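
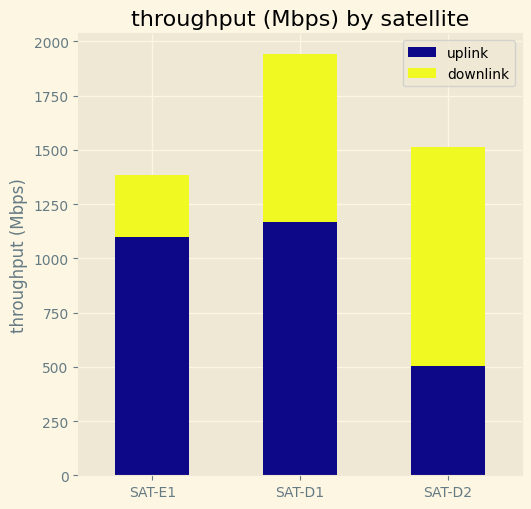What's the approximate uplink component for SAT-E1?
uplink top ≈ 1000, bottom ≈ 0; segment ≈ 1000.

≈ 1000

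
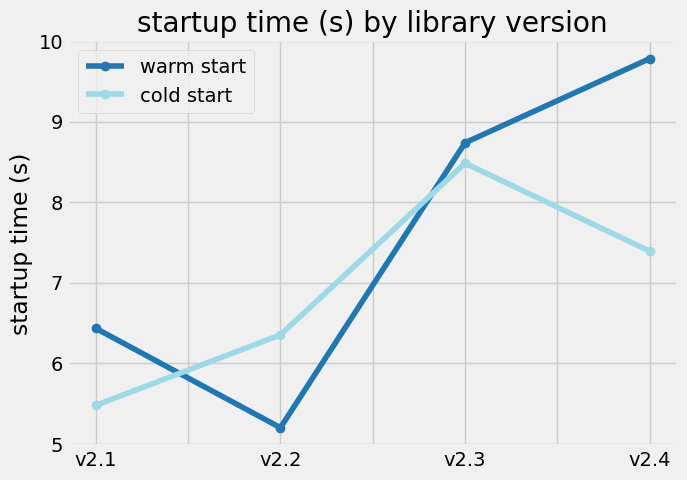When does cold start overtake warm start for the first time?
v2.2

v2.1: cold start ≈ 5.5 vs warm start ≈ 6.5 (not yet); v2.2: cold start ≈ 6.5 vs warm start ≈ 5.0 (first crossover).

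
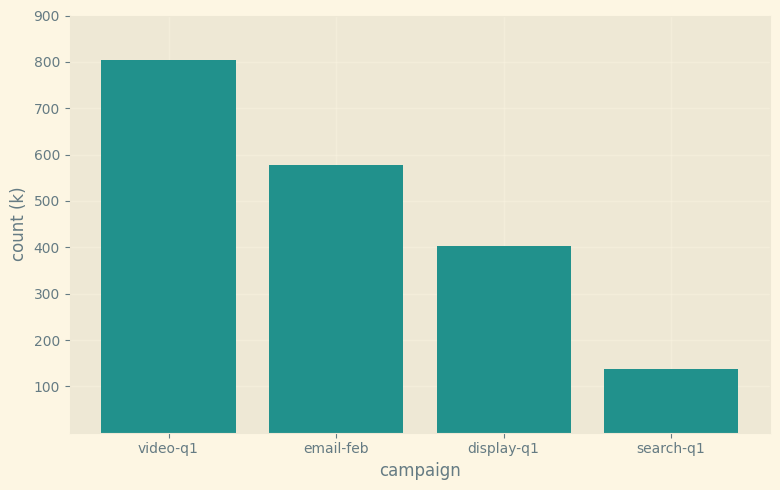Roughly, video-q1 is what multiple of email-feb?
video-q1 ≈ 800, email-feb ≈ 600; 800/600 ≈ 1.33.

≈ 1.33×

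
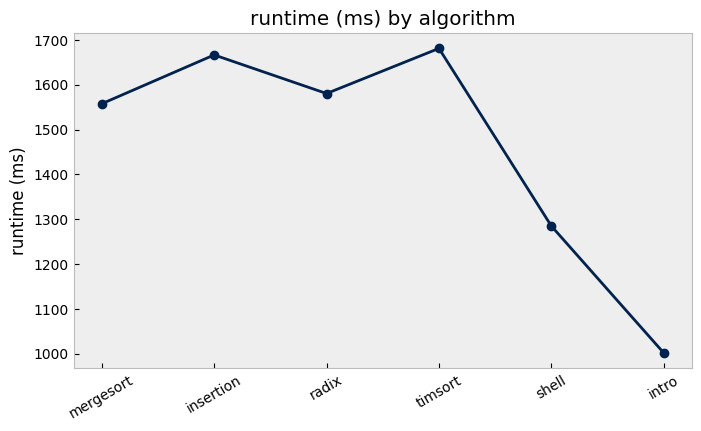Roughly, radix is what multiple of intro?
≈ 1.6×

radix ≈ 1600, intro ≈ 1000; 1600/1000 ≈ 1.6.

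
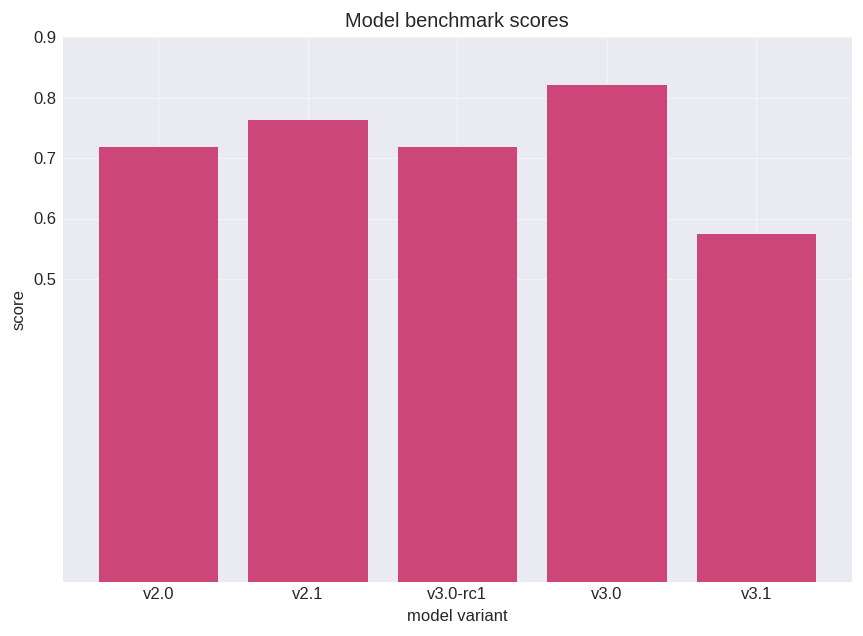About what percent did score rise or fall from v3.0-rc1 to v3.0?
≈ +14.3%

v3.0-rc1 ≈ 0.7, v3.0 ≈ 0.8; (0.8 − 0.7) / 0.7 ≈ +14.3%.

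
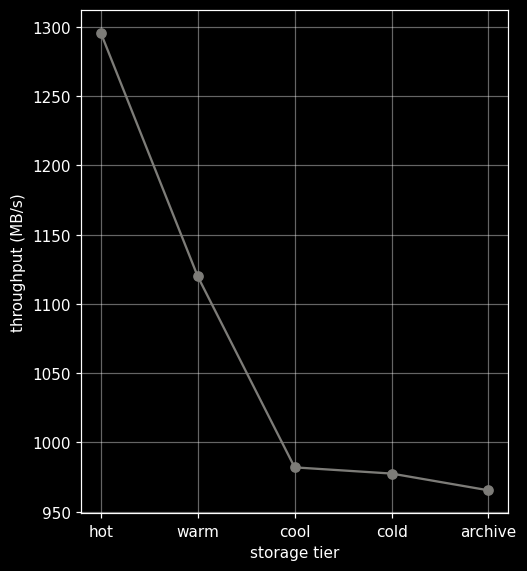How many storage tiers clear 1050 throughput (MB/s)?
Above 1050: hot, warm.

2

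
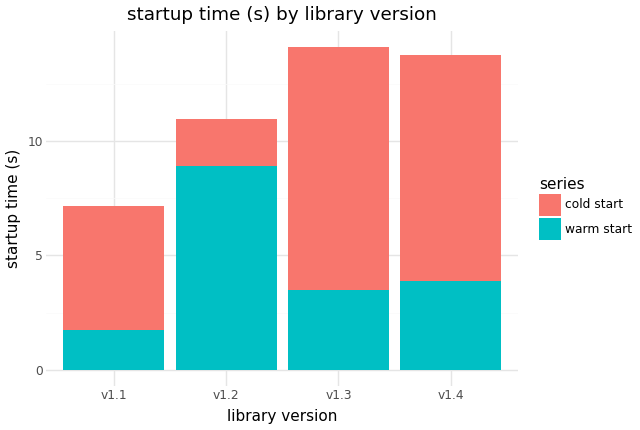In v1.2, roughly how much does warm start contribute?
≈ 8

warm start top ≈ 8, bottom ≈ 0; segment ≈ 8.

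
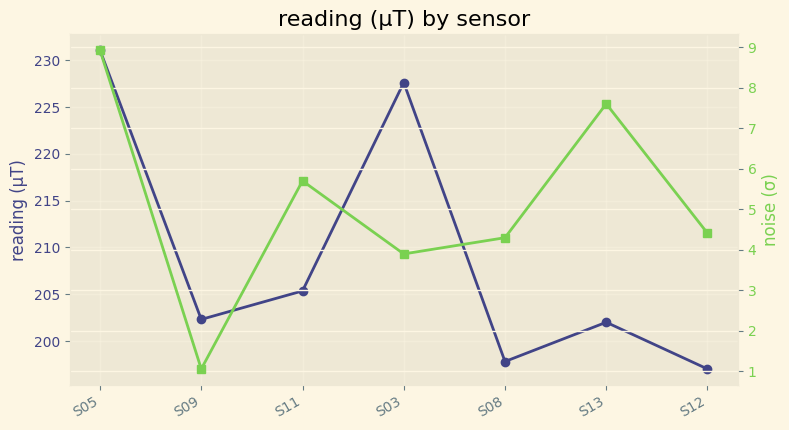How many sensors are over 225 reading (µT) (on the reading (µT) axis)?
2

Above 225: S05, S03.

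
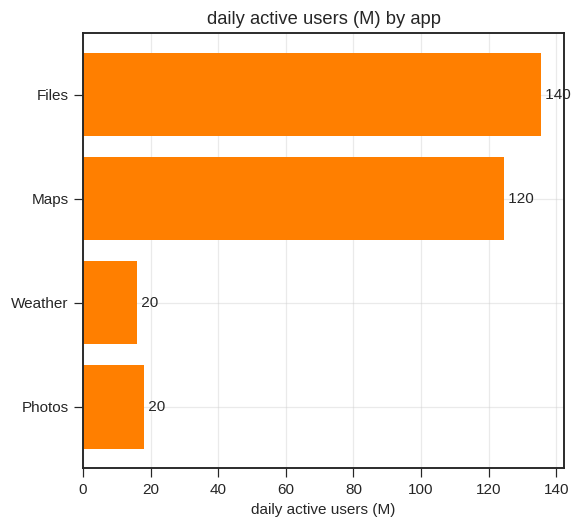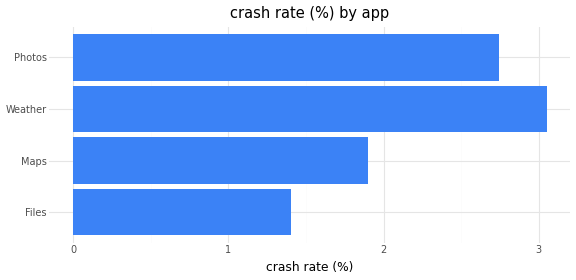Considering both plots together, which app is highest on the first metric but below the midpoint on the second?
Chart 2 median crash rate (%) ≈ 2.5; below-median apps: Files, Maps. Among those, Files has the highest daily active users (M) (≈ 140).

Files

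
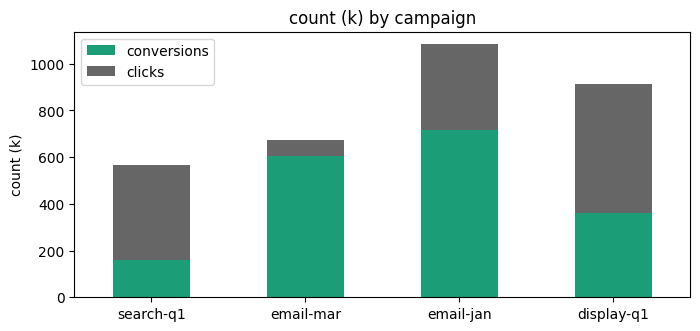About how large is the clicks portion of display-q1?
≈ 500

clicks top ≈ 900, bottom ≈ 400; segment ≈ 500.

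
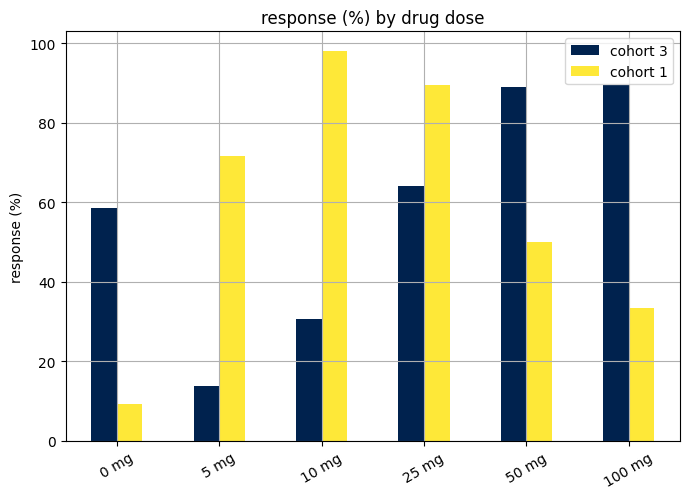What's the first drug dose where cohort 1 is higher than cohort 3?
0 mg: cohort 1 ≈ 10 vs cohort 3 ≈ 60 (not yet); 5 mg: cohort 1 ≈ 70 vs cohort 3 ≈ 10 (first crossover).

5 mg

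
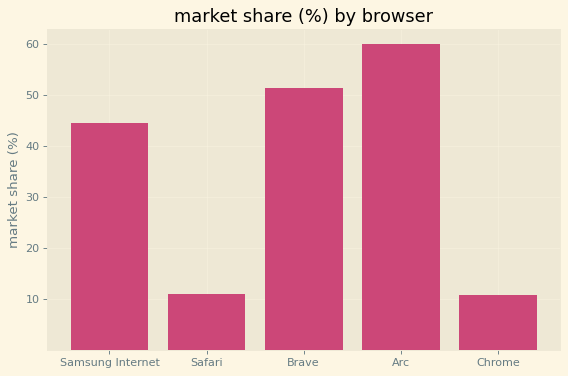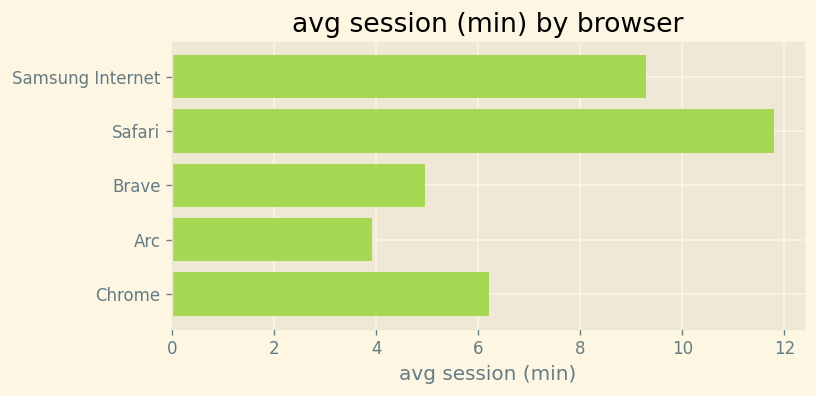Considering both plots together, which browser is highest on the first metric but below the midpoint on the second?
Chart 2 median avg session (min) ≈ 6; below-median browsers: Brave, Arc. Among those, Arc has the highest market share (%) (≈ 60).

Arc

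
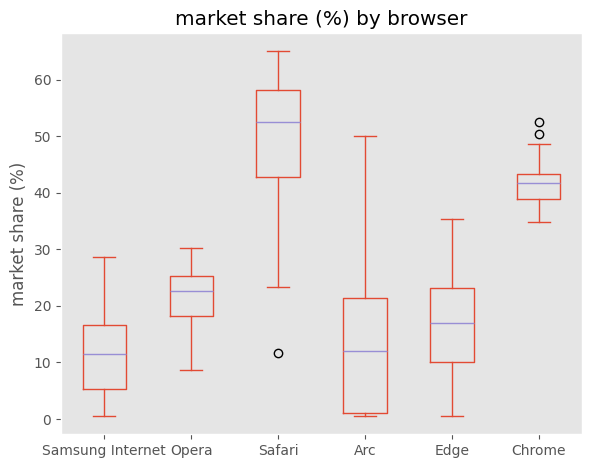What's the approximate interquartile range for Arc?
≈ 20

Q3 ≈ 20, Q1 ≈ 0; IQR ≈ 20.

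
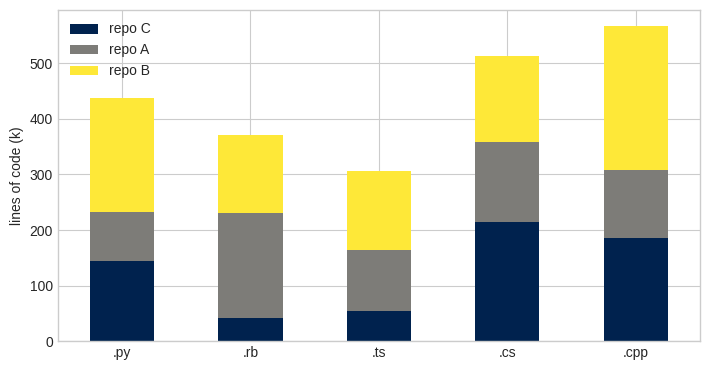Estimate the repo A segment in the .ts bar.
≈ 100

repo A top ≈ 150, bottom ≈ 50; segment ≈ 100.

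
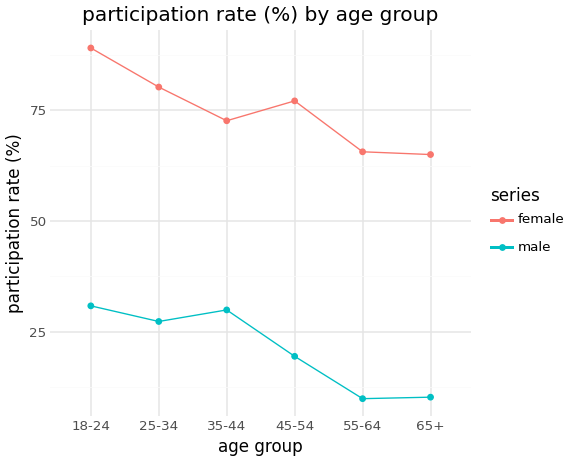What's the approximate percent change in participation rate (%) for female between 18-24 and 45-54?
≈ -11.1%

18-24 ≈ 90, 45-54 ≈ 80; (80 − 90) / 90 ≈ -11.1%.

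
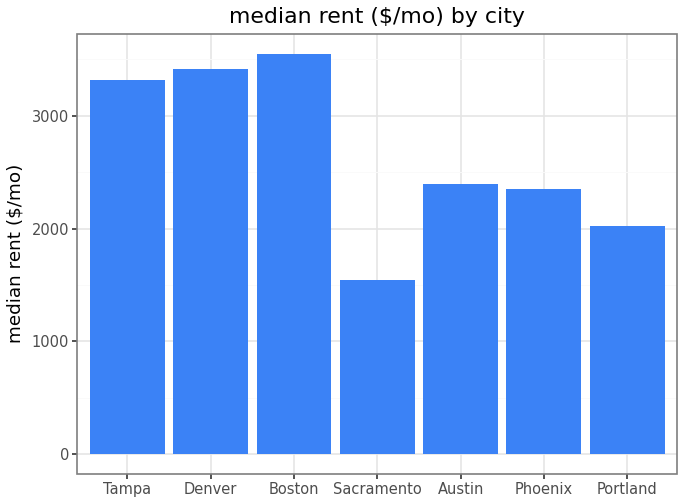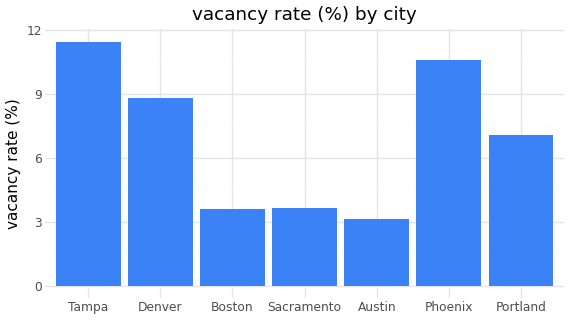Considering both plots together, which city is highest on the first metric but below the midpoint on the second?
Boston

Chart 2 median vacancy rate (%) ≈ 8; below-median cities: Boston, Sacramento, Austin. Among those, Boston has the highest median rent ($/mo) (≈ 3500).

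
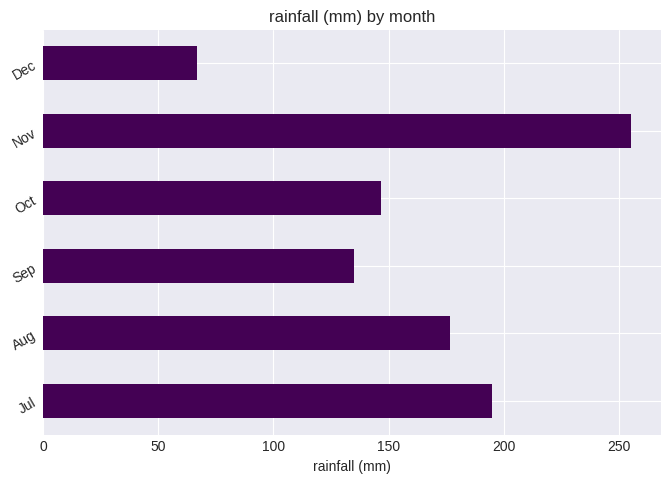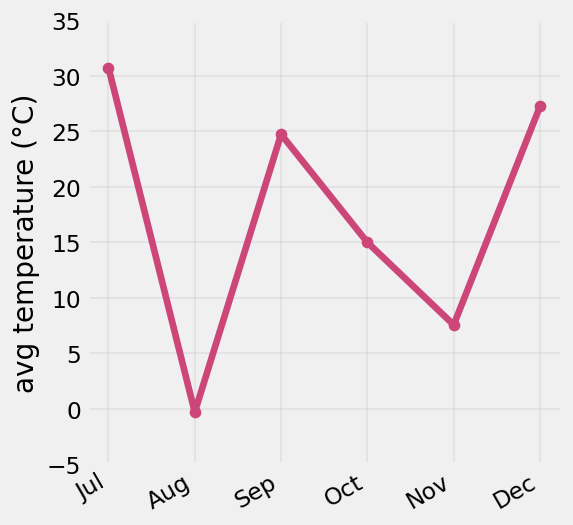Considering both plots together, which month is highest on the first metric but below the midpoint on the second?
Chart 2 median avg temperature (°C) ≈ 20; below-median months: Aug, Oct, Nov. Among those, Nov has the highest rainfall (mm) (≈ 250).

Nov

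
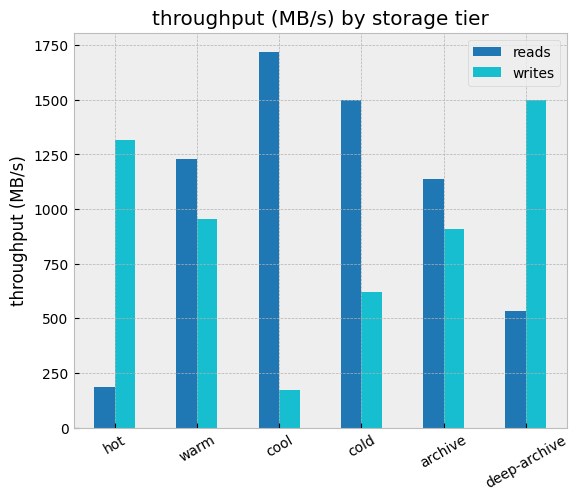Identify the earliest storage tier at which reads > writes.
warm

hot: reads ≈ 200 vs writes ≈ 1400 (not yet); warm: reads ≈ 1200 vs writes ≈ 1000 (first crossover).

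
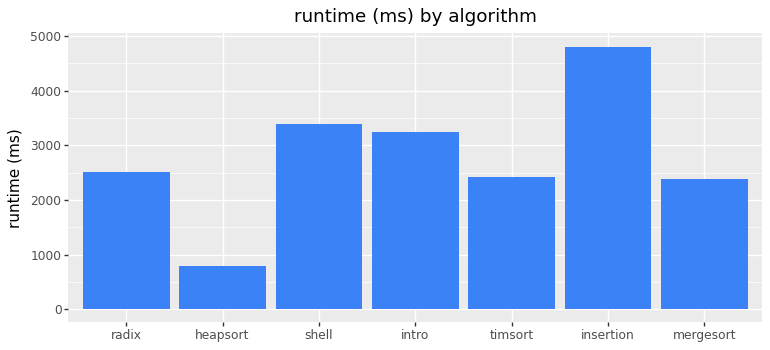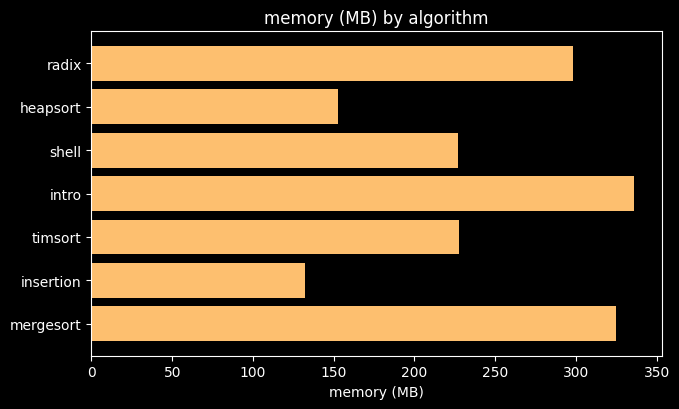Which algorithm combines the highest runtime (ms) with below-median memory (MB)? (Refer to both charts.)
Chart 2 median memory (MB) ≈ 250; below-median algorithms: heapsort, shell, insertion. Among those, insertion has the highest runtime (ms) (≈ 5000).

insertion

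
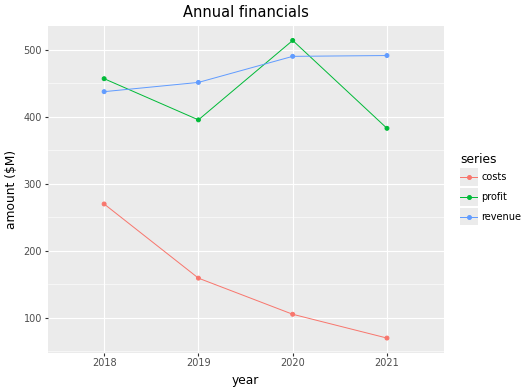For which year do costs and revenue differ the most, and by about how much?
2021: costs ≈ 50, revenue ≈ 500 → gap ≈ 450. Next-largest (2020) is only ≈ 400.

2021, ≈ 450 $M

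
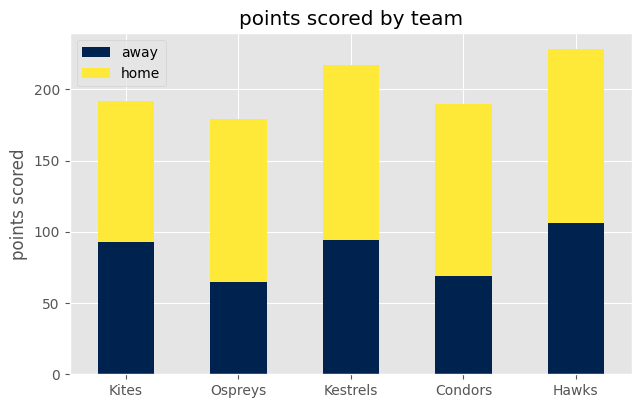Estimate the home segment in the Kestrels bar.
home top ≈ 220, bottom ≈ 100; segment ≈ 120.

≈ 120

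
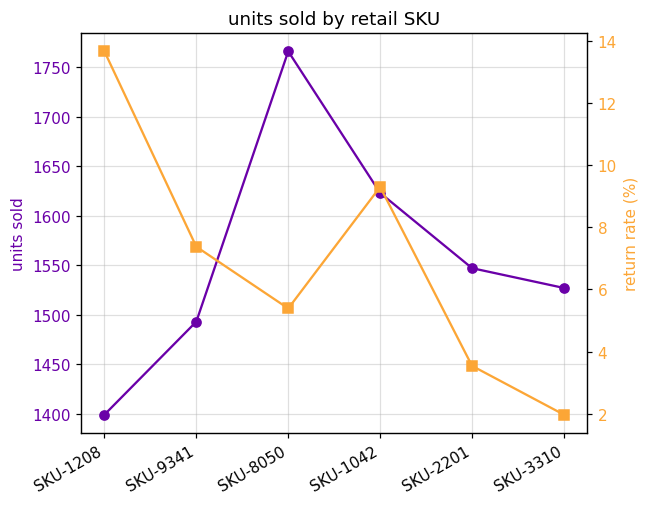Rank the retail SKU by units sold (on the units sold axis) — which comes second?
Top 3 (on the units sold axis): SKU-8050 ≈ 1750, SKU-1042 ≈ 1600, SKU-2201 ≈ 1550.

SKU-1042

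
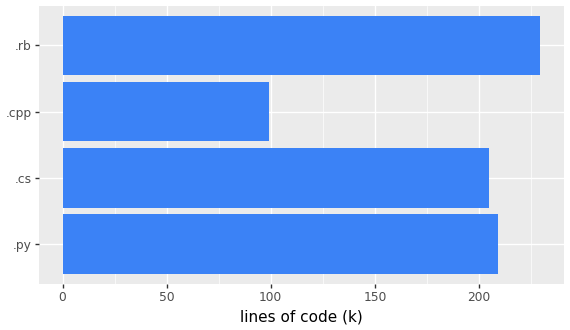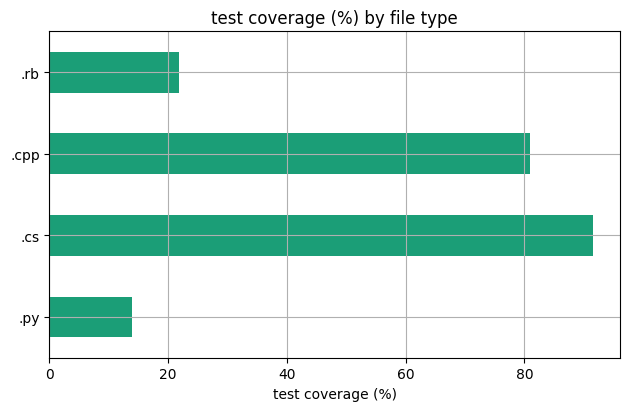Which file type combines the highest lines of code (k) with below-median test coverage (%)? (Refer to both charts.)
.rb

Chart 2 median test coverage (%) ≈ 50; below-median file types: .py, .rb. Among those, .rb has the highest lines of code (k) (≈ 225).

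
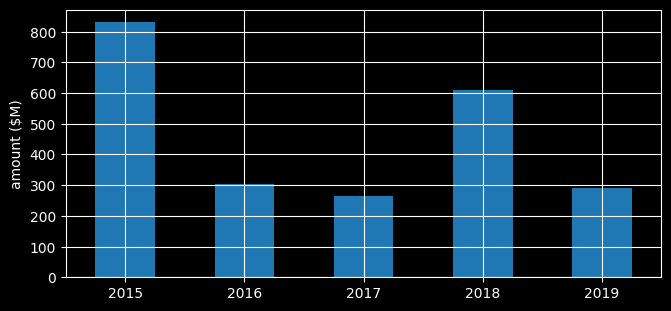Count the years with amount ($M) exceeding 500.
Above 500: 2015, 2018.

2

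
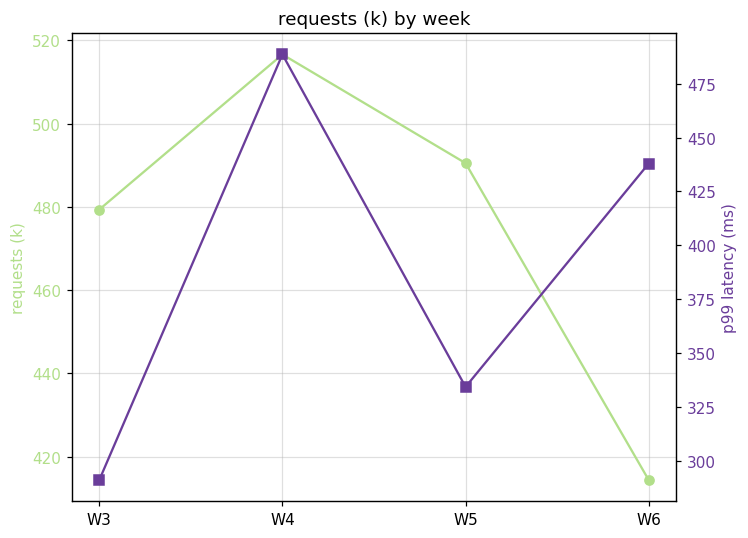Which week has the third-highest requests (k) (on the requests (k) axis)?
Top 4 (on the requests (k) axis): W4 ≈ 520, W5 ≈ 490, W3 ≈ 480, W6 ≈ 410.

W3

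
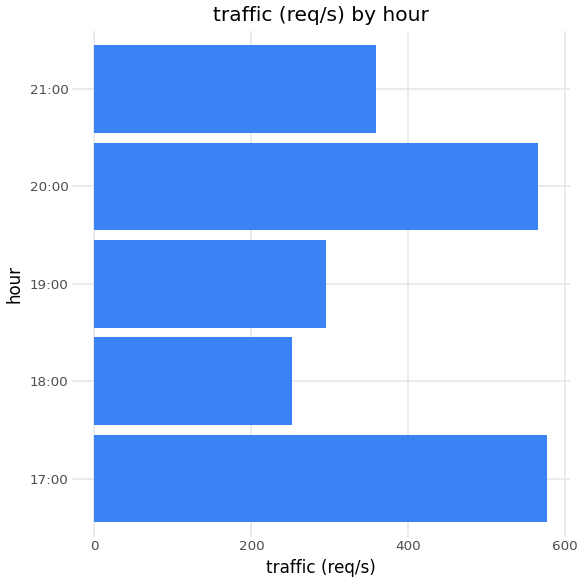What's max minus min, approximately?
≈ 350

Max 17:00 ≈ 600, min 18:00 ≈ 250; range ≈ 350.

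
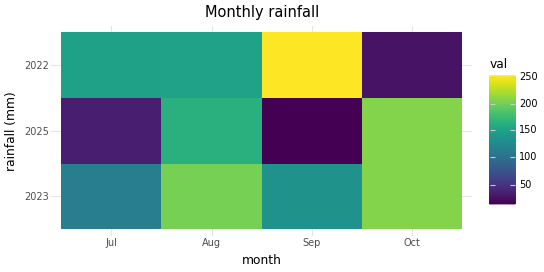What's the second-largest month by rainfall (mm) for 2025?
Top 3 for 2025: Oct ≈ 200, Aug ≈ 160, Jul ≈ 40.

Aug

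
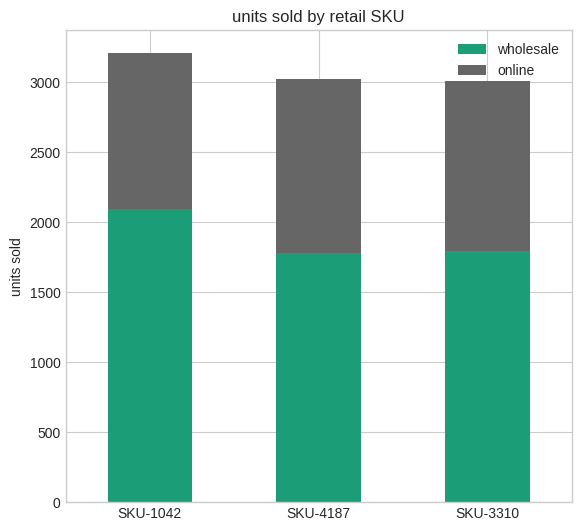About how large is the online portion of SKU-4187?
≈ 1000

online top ≈ 3000, bottom ≈ 2000; segment ≈ 1000.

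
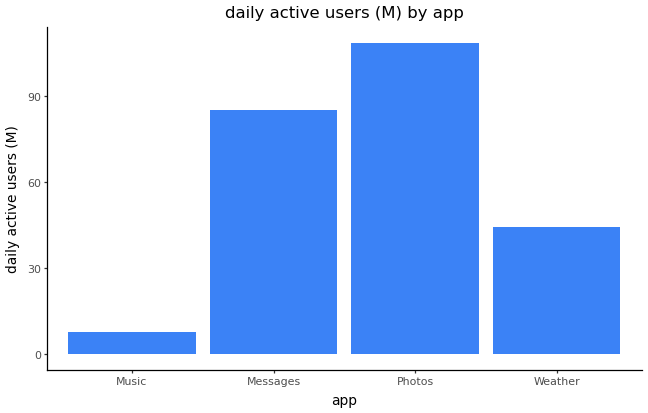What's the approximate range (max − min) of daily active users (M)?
Max Photos ≈ 110, min Music ≈ 10; range ≈ 100.

≈ 100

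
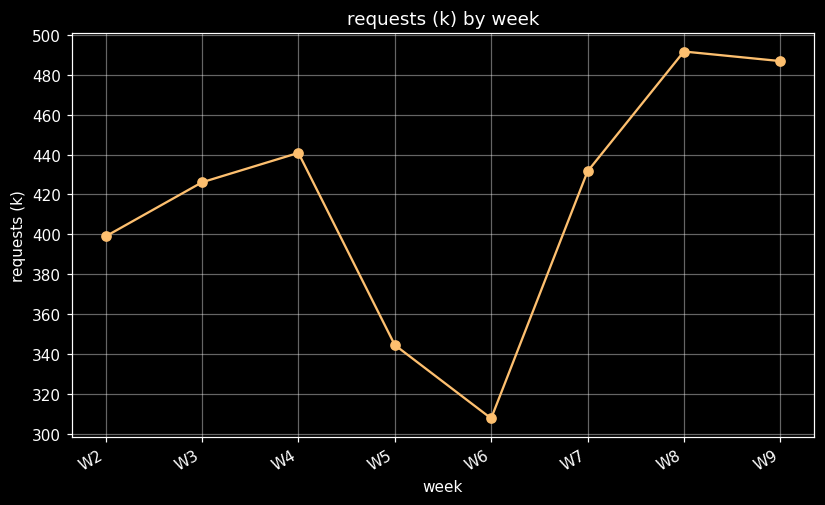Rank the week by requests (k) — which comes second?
W9

Top 3: W8 ≈ 500, W9 ≈ 480, W4 ≈ 440.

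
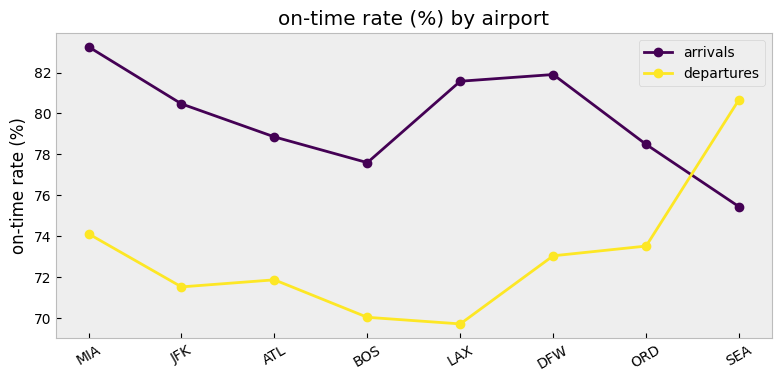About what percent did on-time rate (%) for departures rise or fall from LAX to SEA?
LAX ≈ 70, SEA ≈ 80; (80 − 70) / 70 ≈ +14.3%.

≈ +14.3%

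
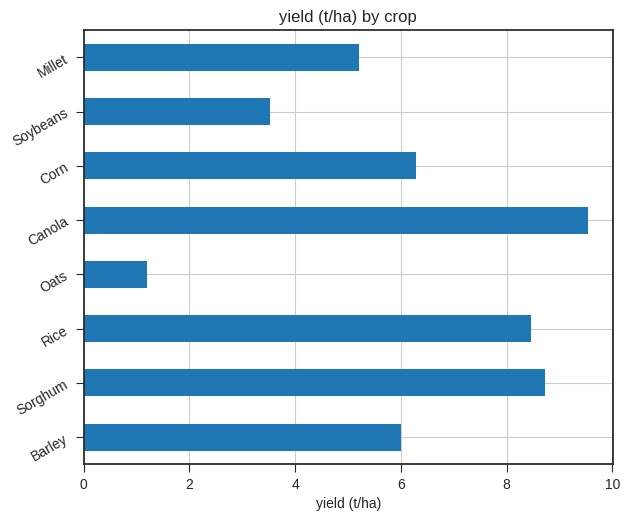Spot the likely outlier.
Oats ≈ 1; the rest sit between ≈ 4 and ≈ 10.

Oats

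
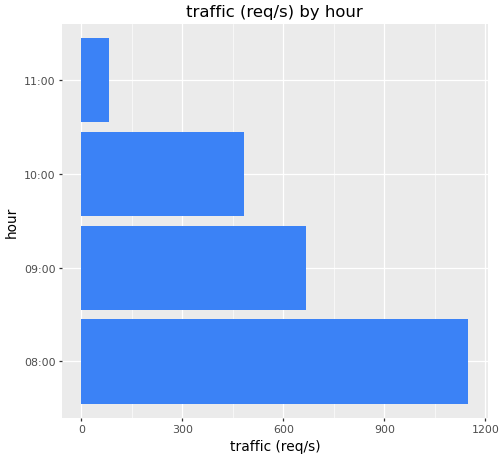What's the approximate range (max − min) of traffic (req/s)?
≈ 1000

Max 08:00 ≈ 1100, min 11:00 ≈ 100; range ≈ 1000.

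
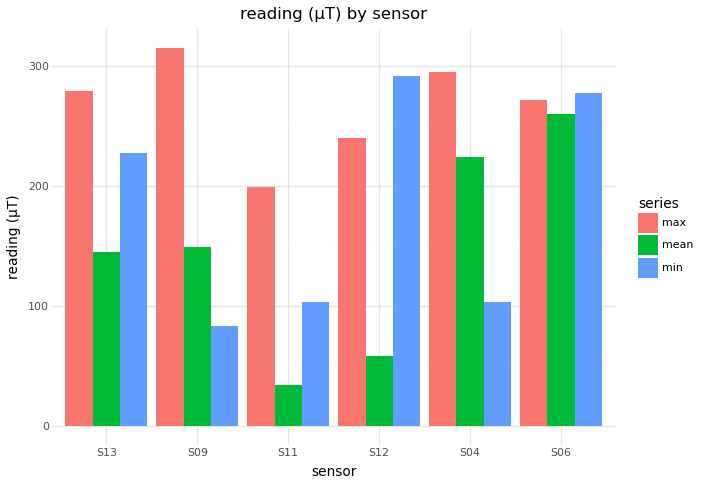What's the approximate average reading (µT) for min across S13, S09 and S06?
(250 + 100 + 300) / 3 ≈ 217.

≈ 217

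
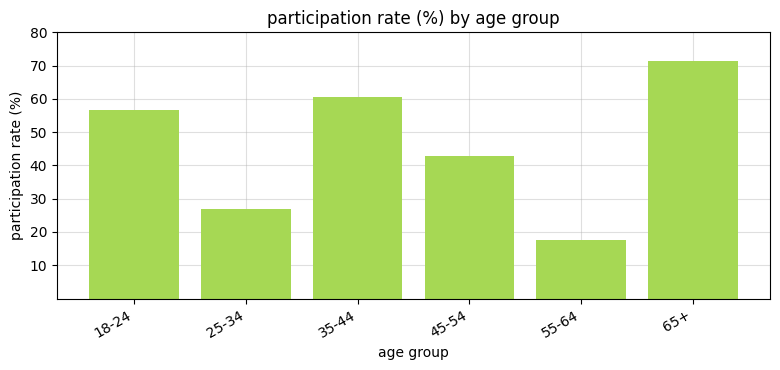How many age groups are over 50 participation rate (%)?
3

Above 50: 18-24, 35-44, 65+.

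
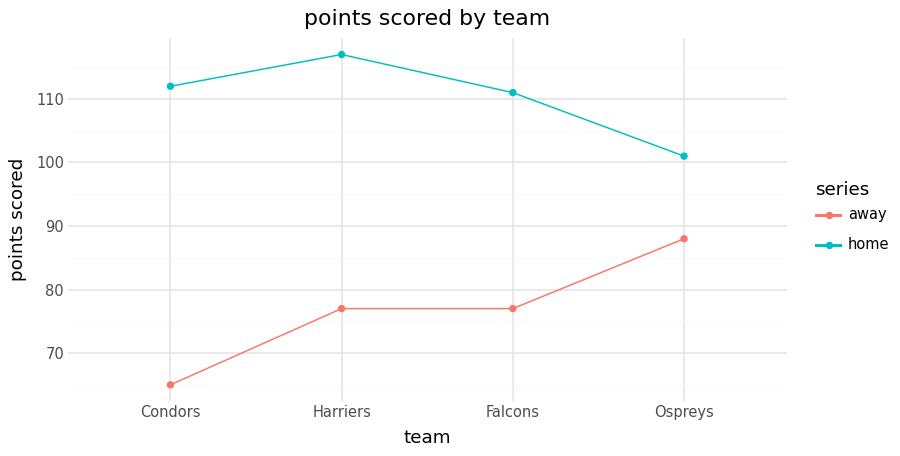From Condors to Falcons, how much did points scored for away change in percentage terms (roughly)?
≈ +15.4%

Condors ≈ 65, Falcons ≈ 75; (75 − 65) / 65 ≈ +15.4%.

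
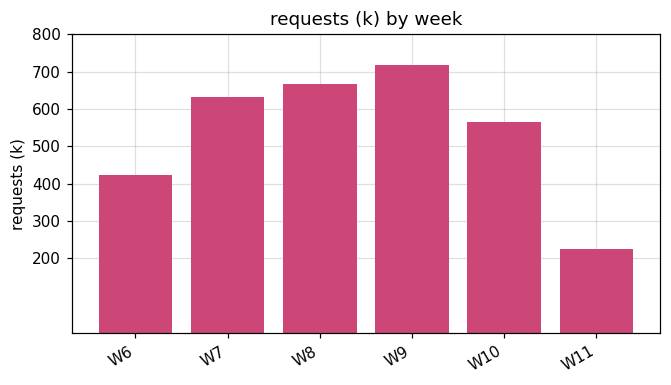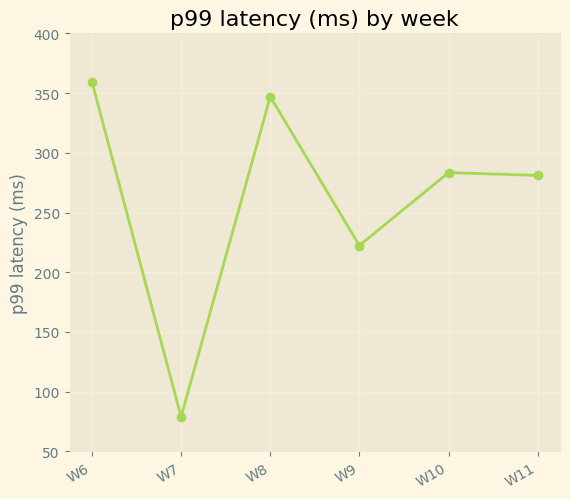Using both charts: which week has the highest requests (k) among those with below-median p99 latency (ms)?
Chart 2 median p99 latency (ms) ≈ 300; below-median weeks: W7, W9, W11. Among those, W9 has the highest requests (k) (≈ 700).

W9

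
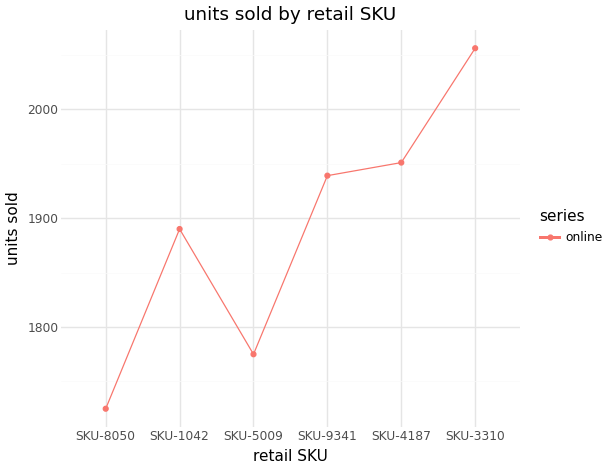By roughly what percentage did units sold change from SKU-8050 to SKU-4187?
SKU-8050 ≈ 1700, SKU-4187 ≈ 1950; (1950 − 1700) / 1700 ≈ +14.7%.

≈ +14.7%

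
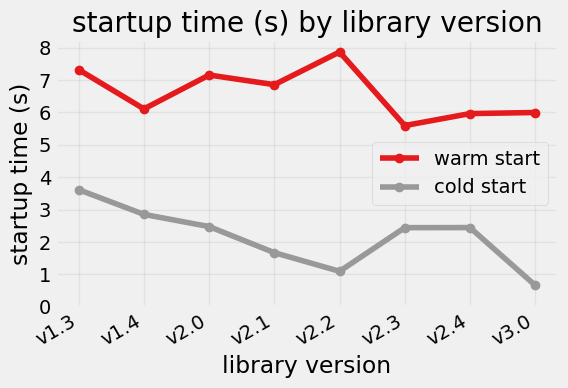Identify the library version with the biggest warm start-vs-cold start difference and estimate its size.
v2.2, ≈ 7 s

v2.2: warm start ≈ 8, cold start ≈ 1 → gap ≈ 7. Next-largest (v3.0) is only ≈ 5.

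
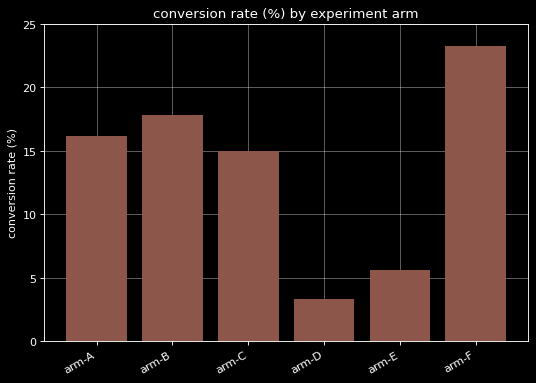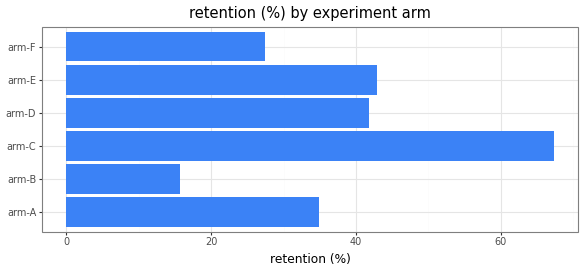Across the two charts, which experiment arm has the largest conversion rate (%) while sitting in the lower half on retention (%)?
Chart 2 median retention (%) ≈ 40; below-median experiment arms: arm-A, arm-B, arm-F. Among those, arm-F has the highest conversion rate (%) (≈ 25).

arm-F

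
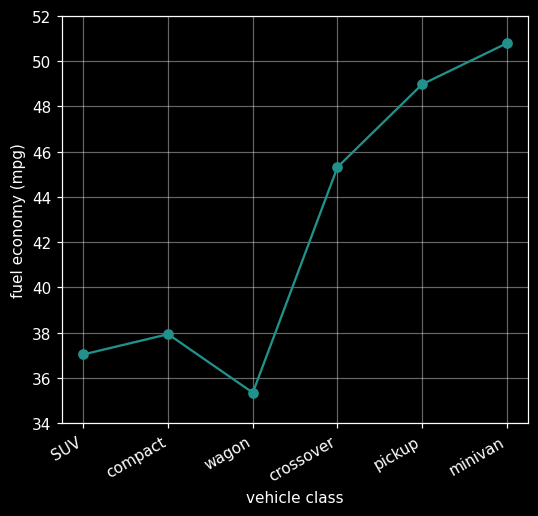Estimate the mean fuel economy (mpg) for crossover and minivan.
(46 + 50) / 2 ≈ 48.

≈ 48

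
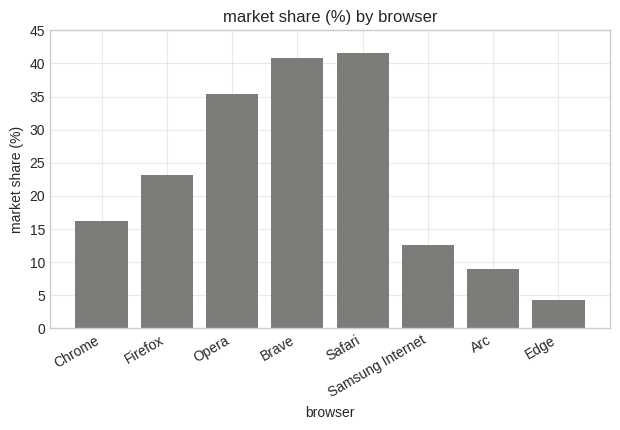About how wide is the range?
Max Safari ≈ 40, min Edge ≈ 5; range ≈ 35.

≈ 35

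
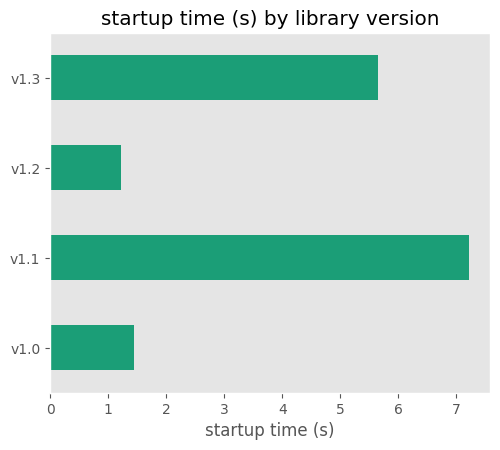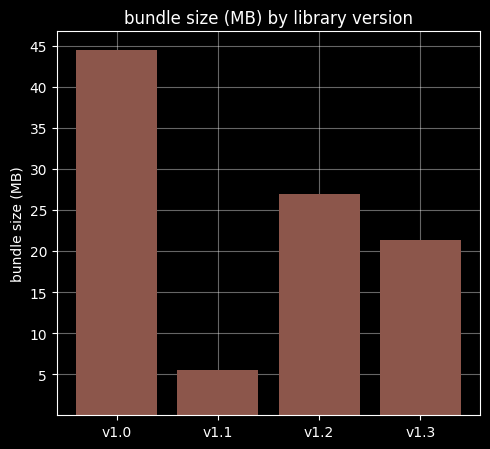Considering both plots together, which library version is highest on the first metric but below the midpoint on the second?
v1.1

Chart 2 median bundle size (MB) ≈ 25; below-median library versions: v1.1, v1.3. Among those, v1.1 has the highest startup time (s) (≈ 7).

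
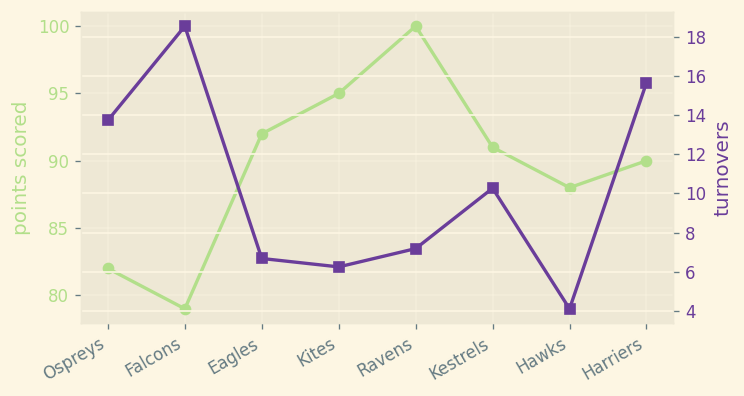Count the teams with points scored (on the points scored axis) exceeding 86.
6

Above 86: Eagles, Kites, Ravens, Kestrels, Hawks, Harriers.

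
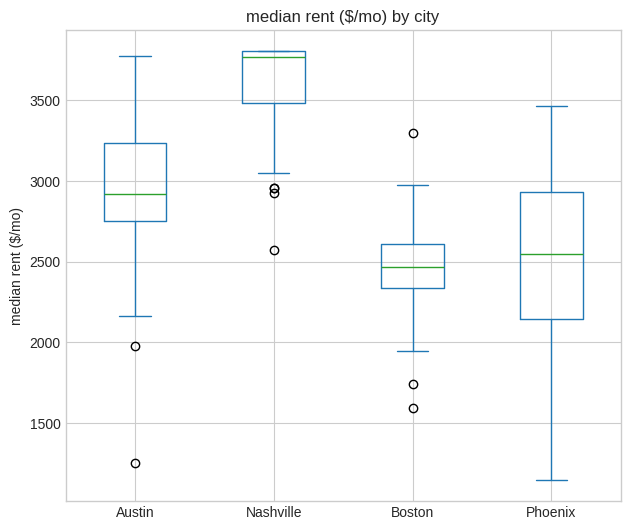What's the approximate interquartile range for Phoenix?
≈ 800

Q3 ≈ 3000, Q1 ≈ 2200; IQR ≈ 800.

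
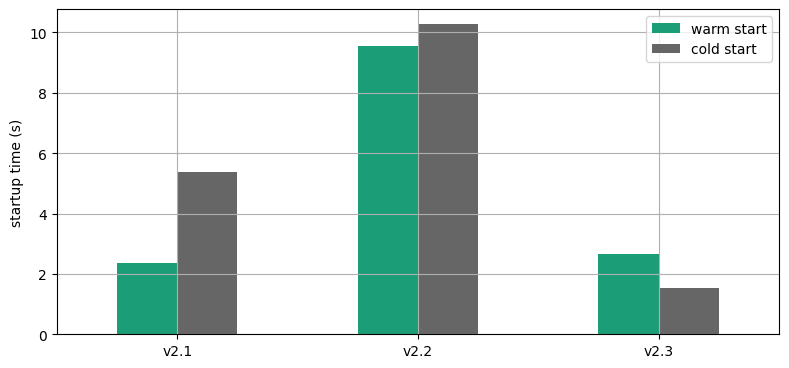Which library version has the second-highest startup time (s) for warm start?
Top 3 for warm start: v2.2 ≈ 10, v2.3 ≈ 3, v2.1 ≈ 2.

v2.3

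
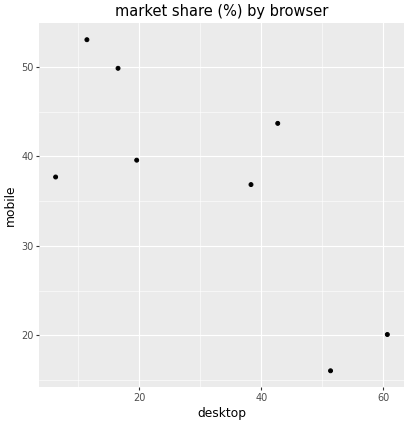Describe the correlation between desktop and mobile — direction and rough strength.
Points are negatively correlated; strong (|r| ≈ 0.8).

negative, strong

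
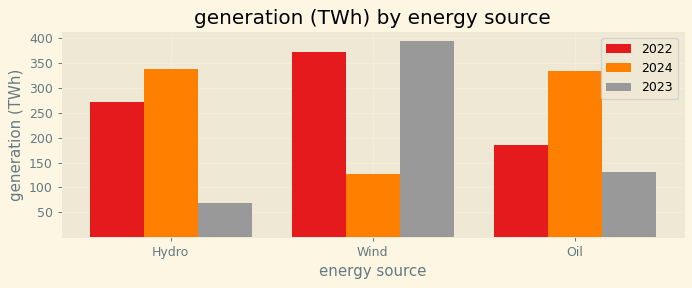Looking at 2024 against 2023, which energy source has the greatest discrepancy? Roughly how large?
Hydro: 2024 ≈ 350, 2023 ≈ 50 → gap ≈ 300. Next-largest (Wind) is only ≈ 250.

Hydro, ≈ 300 TWh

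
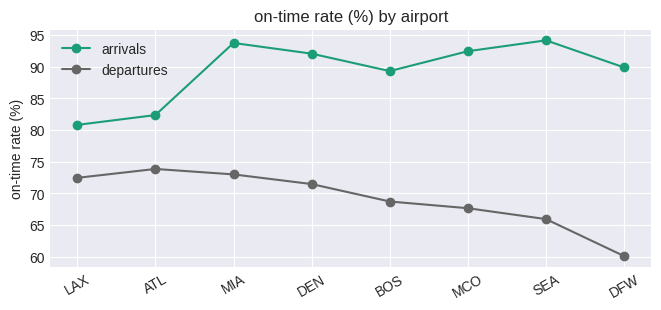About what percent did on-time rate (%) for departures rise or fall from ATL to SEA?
ATL ≈ 75, SEA ≈ 65; (65 − 75) / 75 ≈ -13.3%.

≈ -13.3%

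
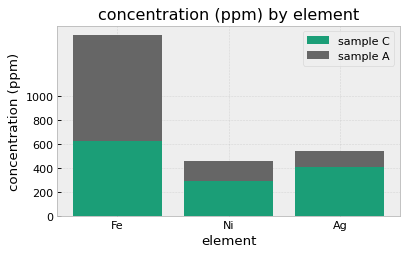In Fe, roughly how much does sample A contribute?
sample A top ≈ 1600, bottom ≈ 600; segment ≈ 1000.

≈ 1000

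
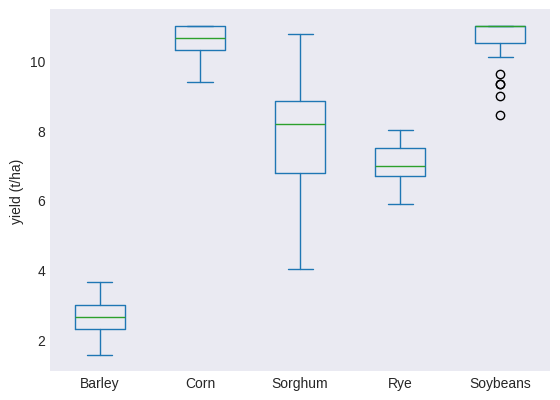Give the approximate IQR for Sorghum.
Q3 ≈ 9, Q1 ≈ 7; IQR ≈ 2.

≈ 2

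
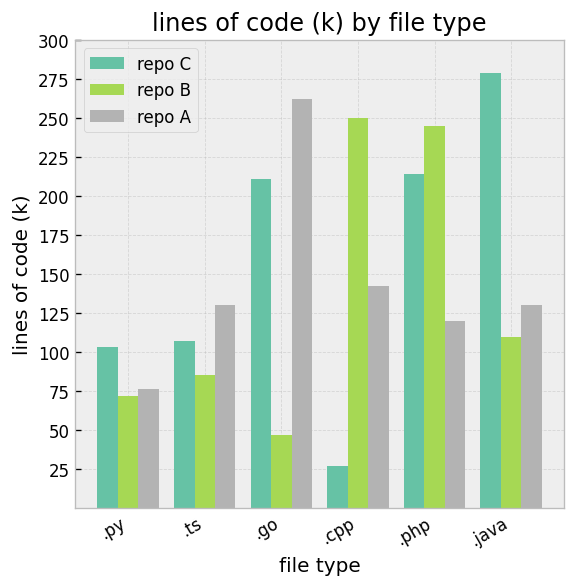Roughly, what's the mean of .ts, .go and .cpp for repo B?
(75 + 50 + 250) / 3 ≈ 125.

≈ 125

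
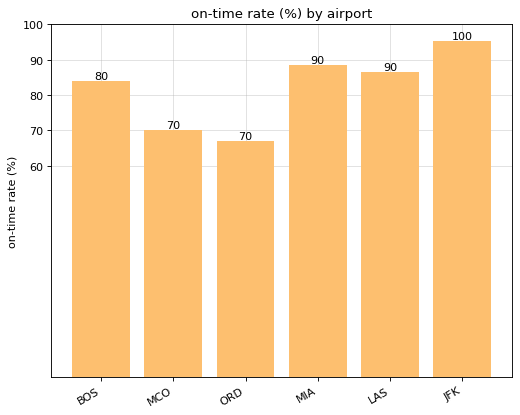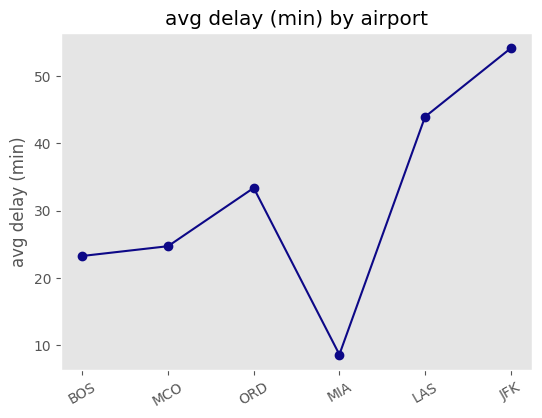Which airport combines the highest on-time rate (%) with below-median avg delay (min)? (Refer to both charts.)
MIA

Chart 2 median avg delay (min) ≈ 30; below-median airports: BOS, MCO, MIA. Among those, MIA has the highest on-time rate (%) (≈ 90).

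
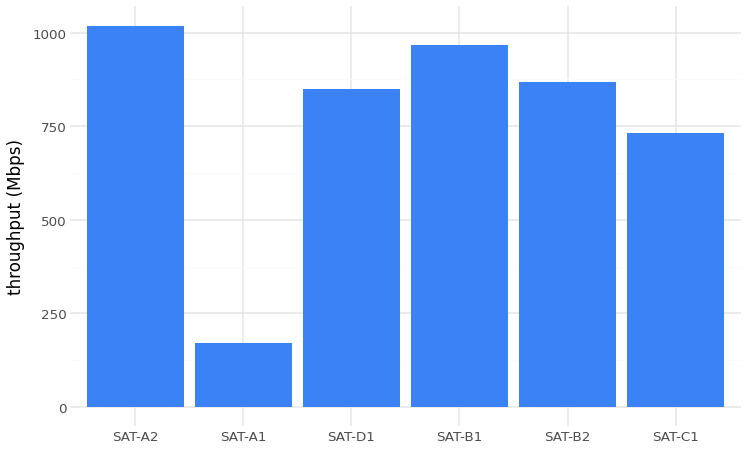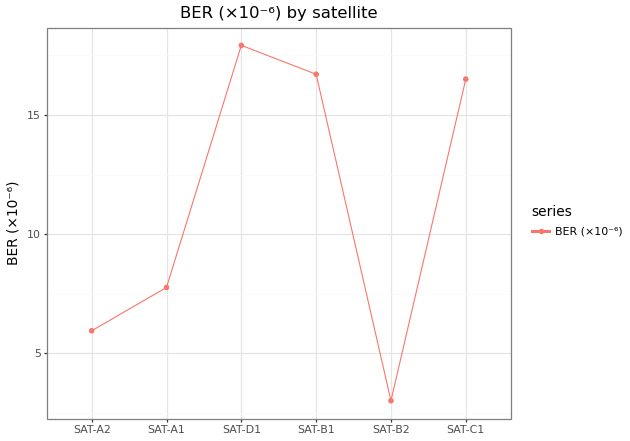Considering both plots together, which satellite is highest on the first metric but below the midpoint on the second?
Chart 2 median BER (×10⁻⁶) ≈ 12; below-median satellites: SAT-A2, SAT-A1, SAT-B2. Among those, SAT-A2 has the highest throughput (Mbps) (≈ 1000).

SAT-A2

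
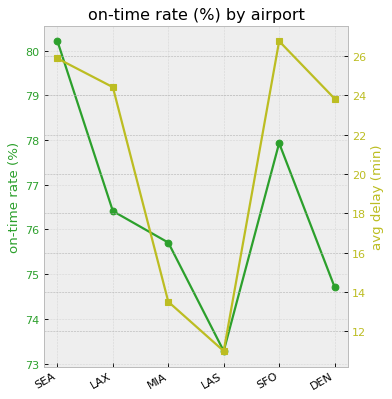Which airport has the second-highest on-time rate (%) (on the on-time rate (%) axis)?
SFO

Top 3 (on the on-time rate (%) axis): SEA ≈ 80, SFO ≈ 78, LAX ≈ 76.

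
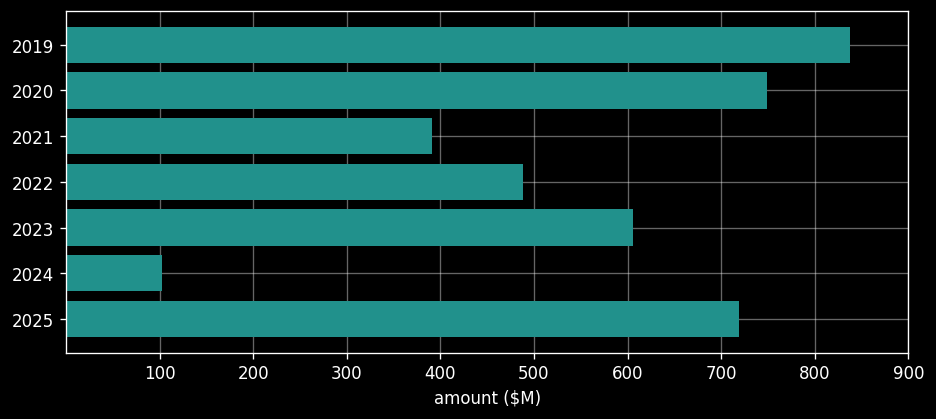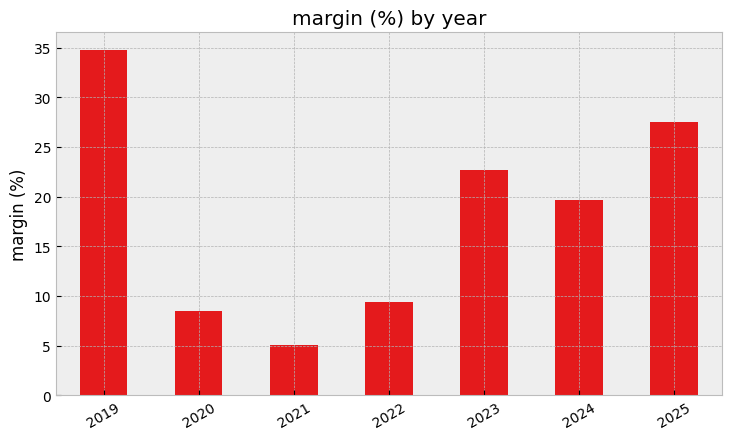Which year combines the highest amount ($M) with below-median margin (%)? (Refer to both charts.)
Chart 2 median margin (%) ≈ 20; below-median years: 2020, 2021, 2022. Among those, 2020 has the highest amount ($M) (≈ 700).

2020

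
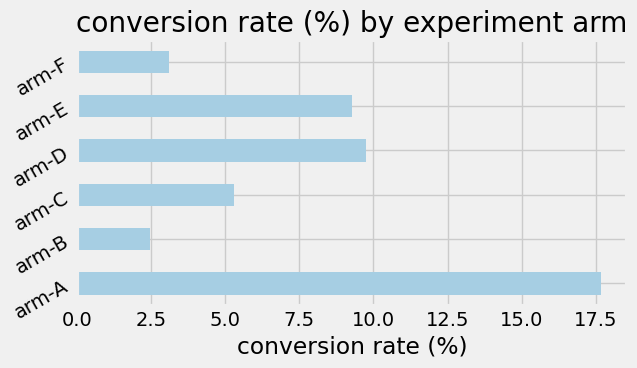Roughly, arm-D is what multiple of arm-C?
arm-D ≈ 10, arm-C ≈ 6; 10/6 ≈ 1.67.

≈ 1.67×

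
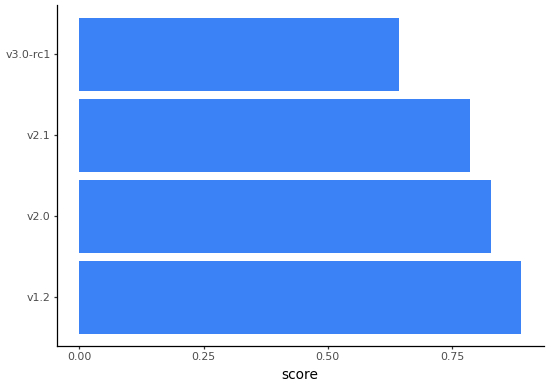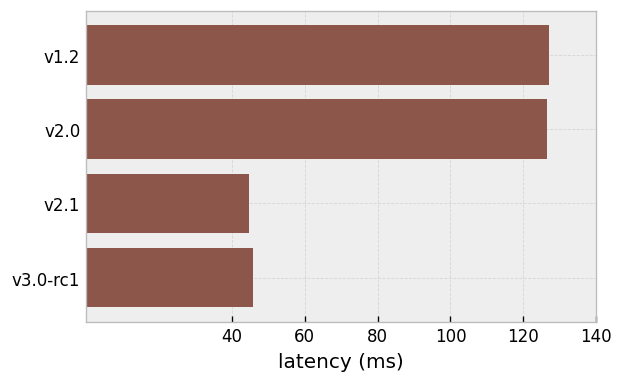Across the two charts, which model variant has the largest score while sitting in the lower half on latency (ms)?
v2.1

Chart 2 median latency (ms) ≈ 80; below-median model variants: v2.1, v3.0-rc1. Among those, v2.1 has the highest score (≈ 0.8).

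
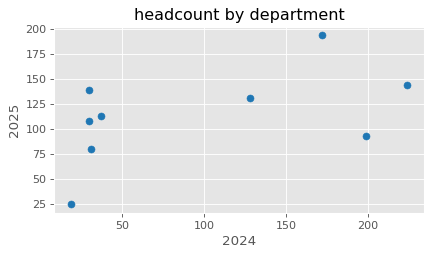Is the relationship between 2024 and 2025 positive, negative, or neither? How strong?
Points are positively correlated; moderate (|r| ≈ 0.5).

positive, moderate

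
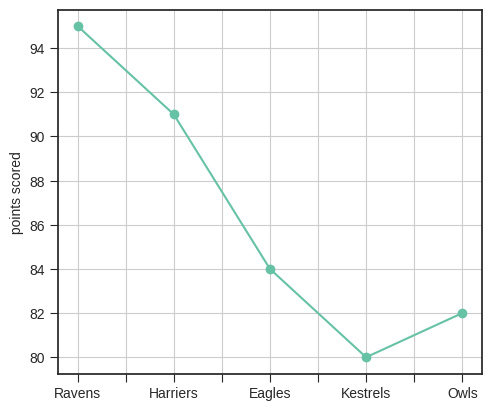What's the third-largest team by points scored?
Eagles

Top 4: Ravens ≈ 96, Harriers ≈ 92, Eagles ≈ 84, Owls ≈ 82.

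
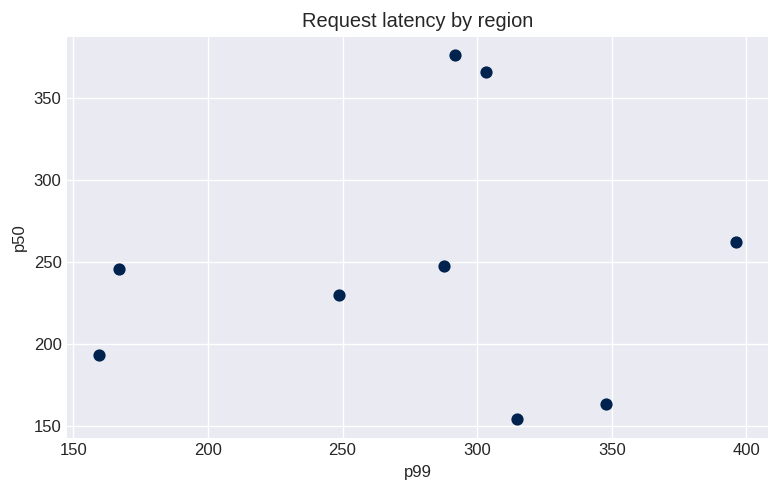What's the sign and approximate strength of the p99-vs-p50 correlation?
no clear correlation

Points are roughly uncorrelated; weak (|r| ≈ 0.1).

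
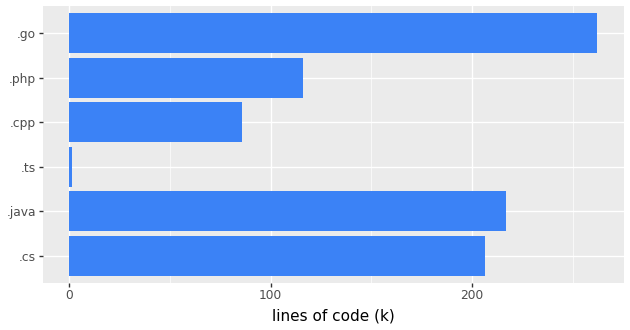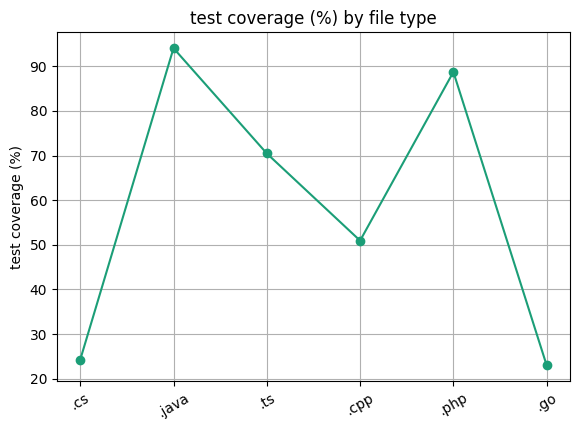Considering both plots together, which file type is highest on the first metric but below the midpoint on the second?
.go

Chart 2 median test coverage (%) ≈ 60; below-median file types: .cs, .cpp, .go. Among those, .go has the highest lines of code (k) (≈ 250).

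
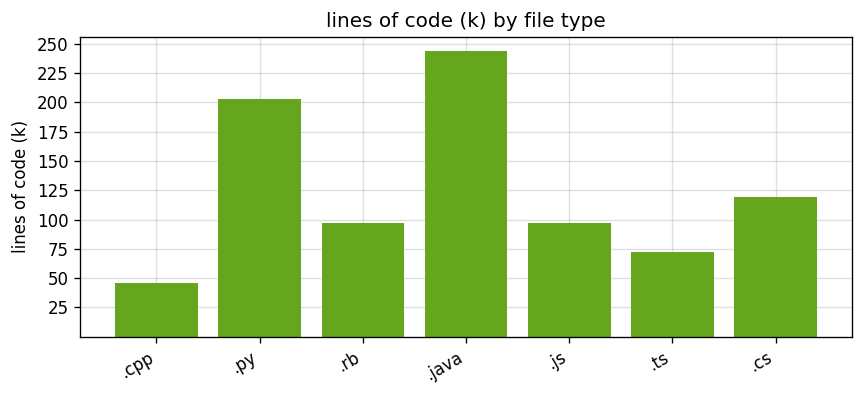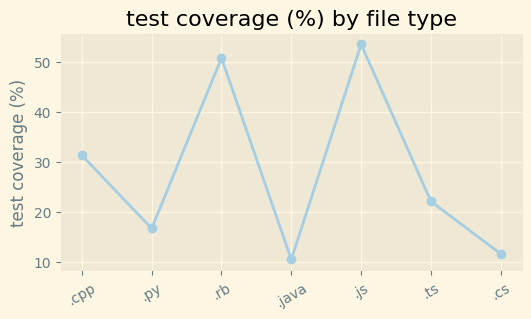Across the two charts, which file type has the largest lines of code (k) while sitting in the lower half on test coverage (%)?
Chart 2 median test coverage (%) ≈ 20; below-median file types: .py, .java, .cs. Among those, .java has the highest lines of code (k) (≈ 250).

.java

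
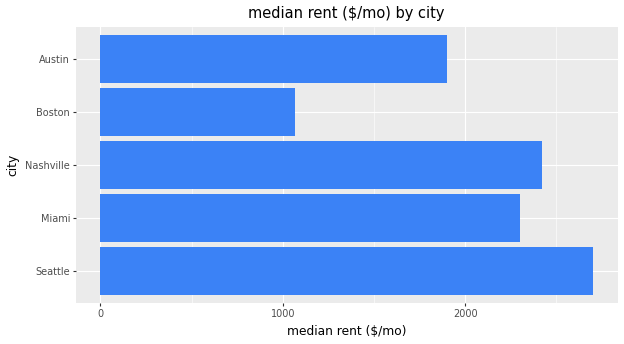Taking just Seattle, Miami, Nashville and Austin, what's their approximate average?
(2500 + 2500 + 2500 + 2000) / 4 ≈ 2375.

≈ 2375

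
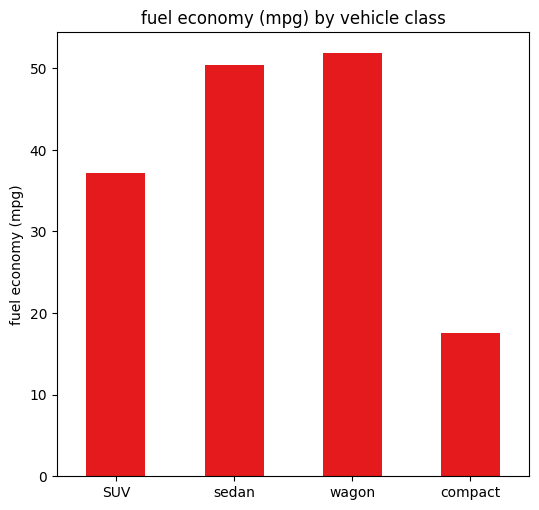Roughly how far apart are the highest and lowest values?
Max wagon ≈ 50, min compact ≈ 20; range ≈ 30.

≈ 30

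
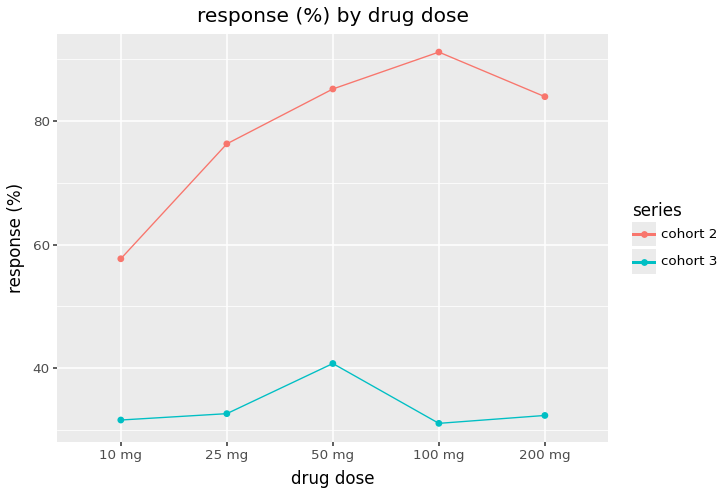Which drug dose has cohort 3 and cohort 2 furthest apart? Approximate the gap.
100 mg, ≈ 60 %

100 mg: cohort 3 ≈ 30, cohort 2 ≈ 90 → gap ≈ 60. Next-largest (200 mg) is only ≈ 50.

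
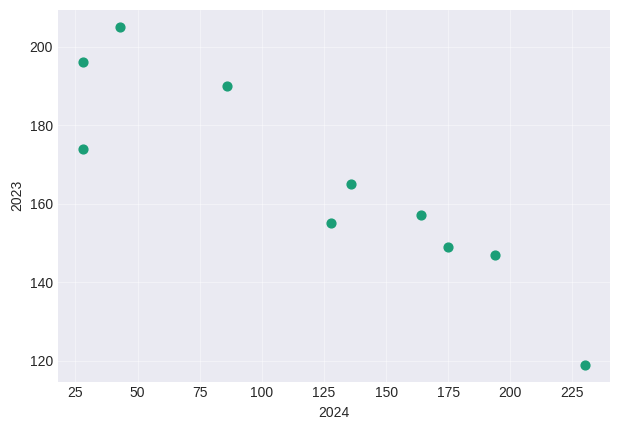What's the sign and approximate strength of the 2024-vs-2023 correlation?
negative, strong

Points are negatively correlated; strong (|r| ≈ 0.9).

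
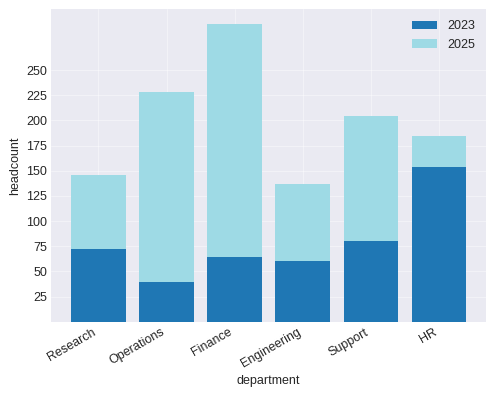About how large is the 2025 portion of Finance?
2025 top ≈ 300, bottom ≈ 75; segment ≈ 225.

≈ 225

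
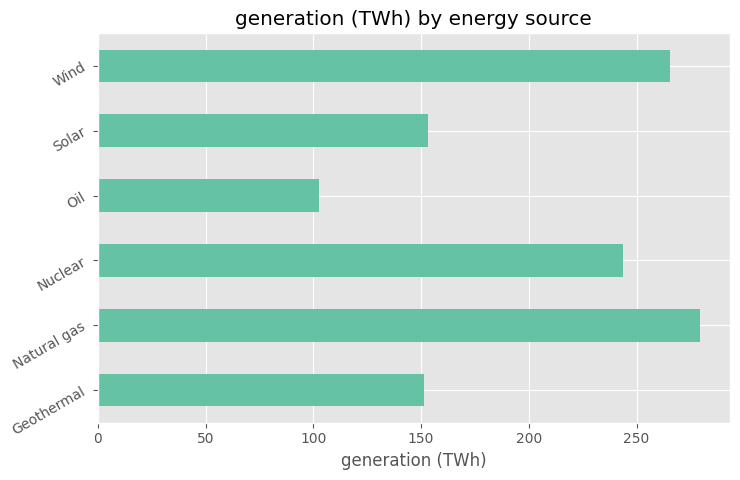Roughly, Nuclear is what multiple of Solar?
Nuclear ≈ 250, Solar ≈ 150; 250/150 ≈ 1.67.

≈ 1.67×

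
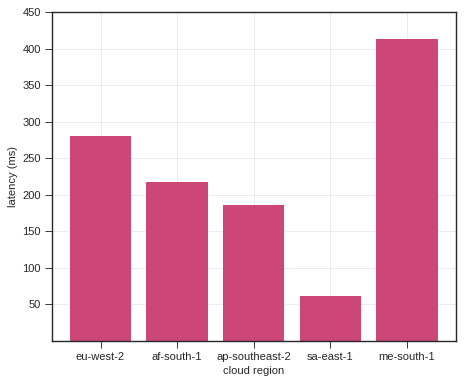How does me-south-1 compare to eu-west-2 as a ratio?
me-south-1 ≈ 400, eu-west-2 ≈ 300; 400/300 ≈ 1.33.

≈ 1.33×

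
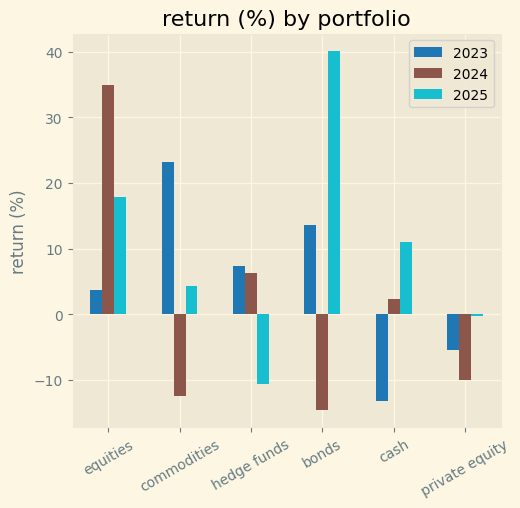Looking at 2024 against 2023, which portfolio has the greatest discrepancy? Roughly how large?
commodities: 2024 ≈ -10, 2023 ≈ 25 → gap ≈ 35. Next-largest (equities) is only ≈ 30.

commodities, ≈ 35 %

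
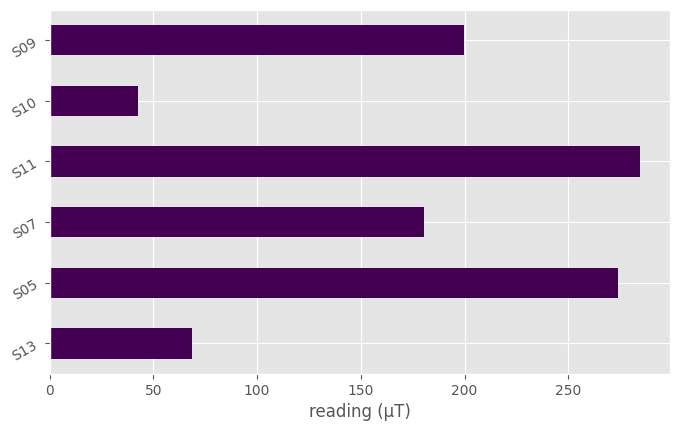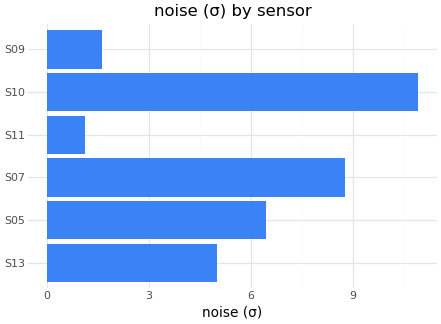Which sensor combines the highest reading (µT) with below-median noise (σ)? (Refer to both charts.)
S11

Chart 2 median noise (σ) ≈ 6; below-median sensors: S13, S11, S09. Among those, S11 has the highest reading (µT) (≈ 300).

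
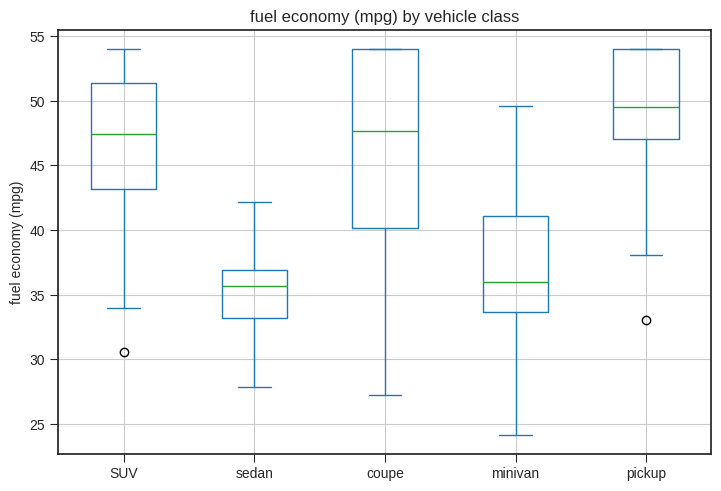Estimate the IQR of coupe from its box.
≈ 14

Q3 ≈ 54, Q1 ≈ 40; IQR ≈ 14.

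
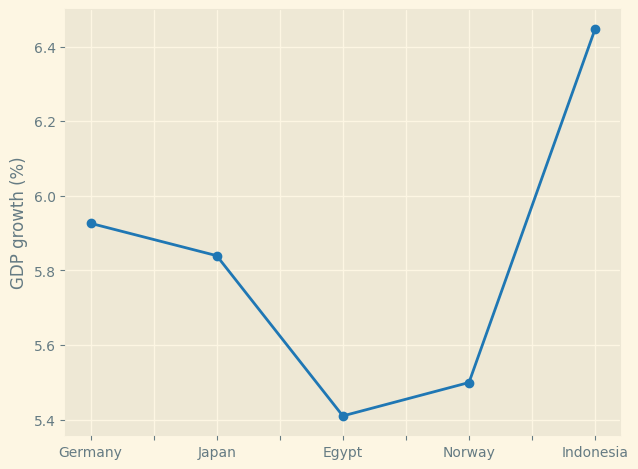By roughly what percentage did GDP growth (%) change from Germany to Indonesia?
≈ +8.5%

Germany ≈ 5.9, Indonesia ≈ 6.4; (6.4 − 5.9) / 5.9 ≈ +8.5%.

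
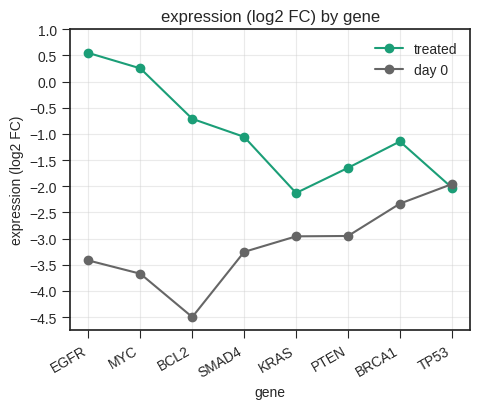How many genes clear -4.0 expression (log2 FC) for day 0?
7

Above -4.0: EGFR, MYC, SMAD4, KRAS, PTEN, BRCA1, TP53.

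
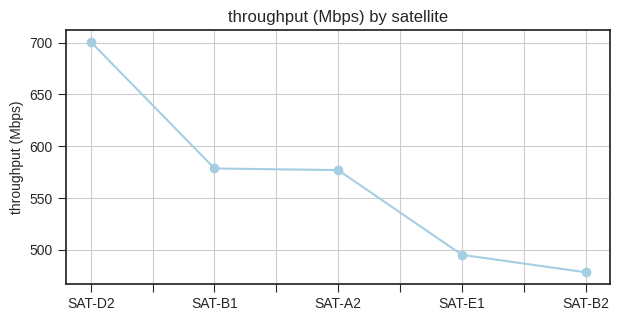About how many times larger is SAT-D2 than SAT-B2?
≈ 1.46×

SAT-D2 ≈ 700, SAT-B2 ≈ 480; 700/480 ≈ 1.46.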